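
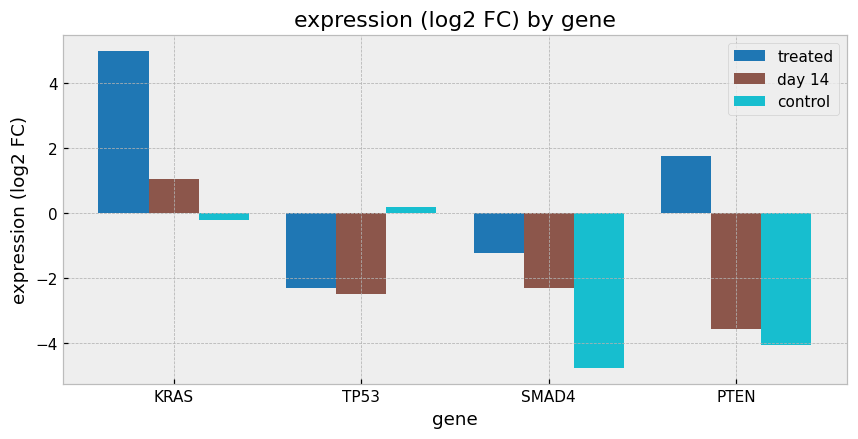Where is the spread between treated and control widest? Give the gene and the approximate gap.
PTEN: treated ≈ 2, control ≈ -4 → gap ≈ 6. Next-largest (KRAS) is only ≈ 5.

PTEN, ≈ 6 log2 FC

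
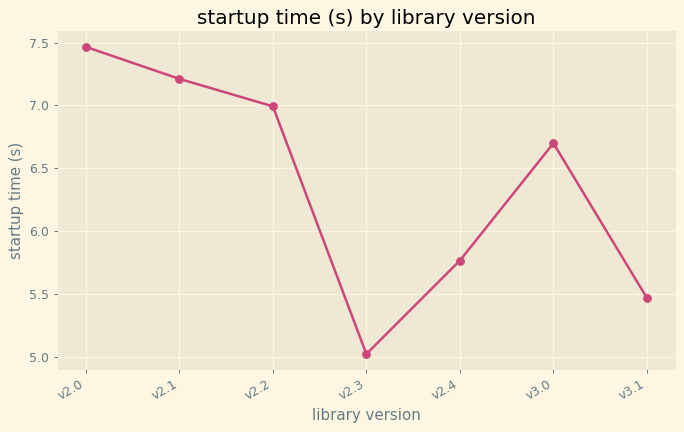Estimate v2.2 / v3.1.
≈ 1.27×

v2.2 ≈ 7.0, v3.1 ≈ 5.5; 7.0/5.5 ≈ 1.27.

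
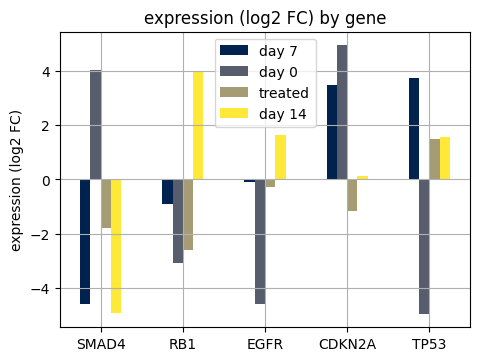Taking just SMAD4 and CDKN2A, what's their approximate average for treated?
≈ -2

(-2 + -1) / 2 ≈ -2.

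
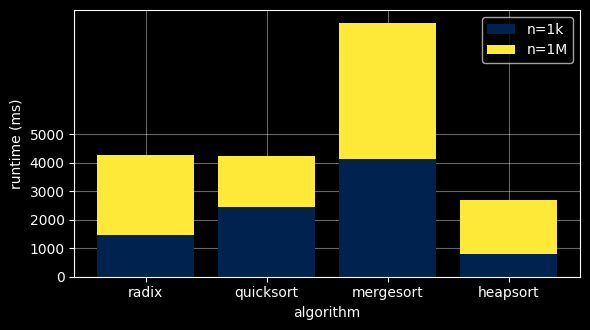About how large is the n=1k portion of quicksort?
n=1k top ≈ 2000, bottom ≈ 0; segment ≈ 2000.

≈ 2000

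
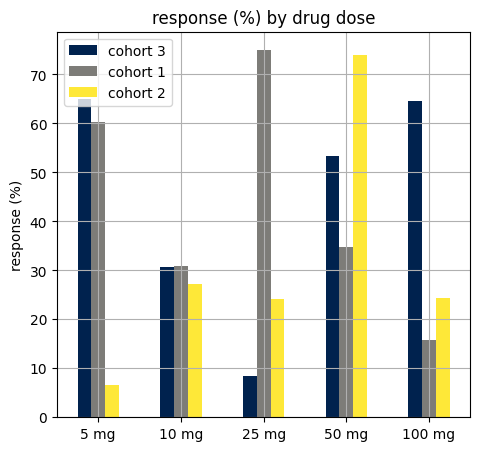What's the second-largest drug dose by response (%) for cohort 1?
Top 3 for cohort 1: 25 mg ≈ 70, 5 mg ≈ 60, 50 mg ≈ 30.

5 mg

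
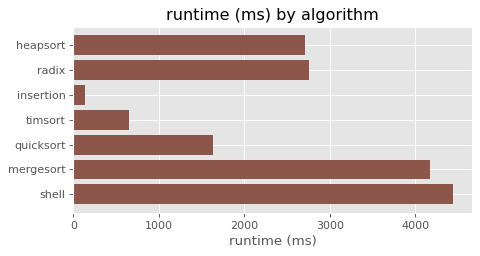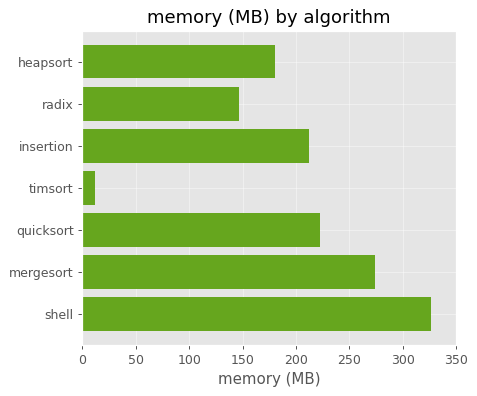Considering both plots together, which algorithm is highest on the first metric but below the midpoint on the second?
radix

Chart 2 median memory (MB) ≈ 200; below-median algorithms: heapsort, radix, timsort. Among those, radix has the highest runtime (ms) (≈ 3000).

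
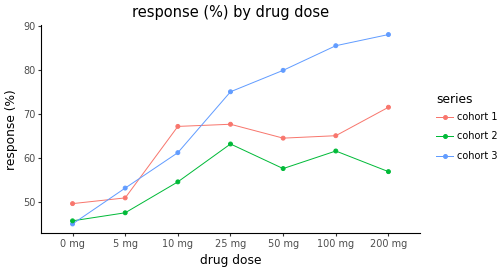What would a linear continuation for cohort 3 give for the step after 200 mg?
Last three: 80, 85, 90 → slope ≈ 5/step → next ≈ 95.

≈ 95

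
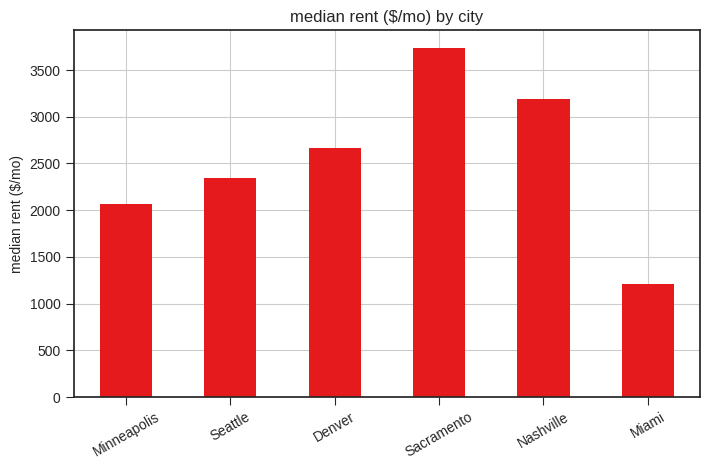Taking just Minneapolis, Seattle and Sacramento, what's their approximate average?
(2000 + 2500 + 3500) / 3 ≈ 2667.

≈ 2667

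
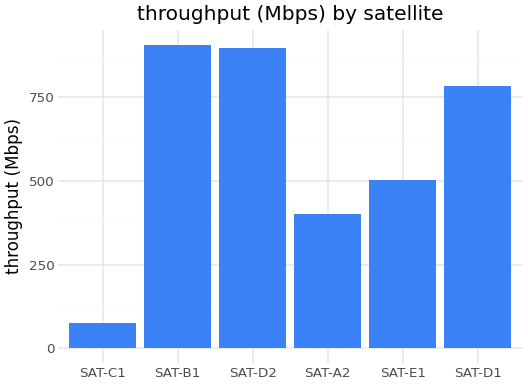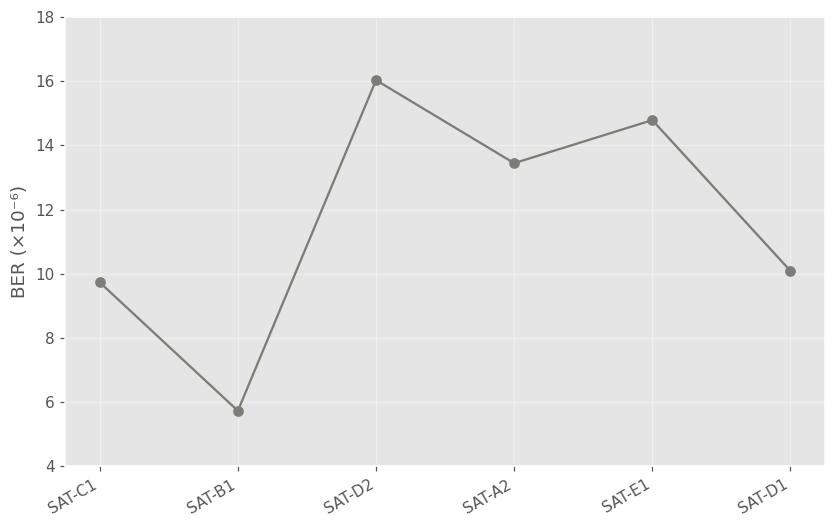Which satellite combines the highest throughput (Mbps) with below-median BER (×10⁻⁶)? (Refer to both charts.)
Chart 2 median BER (×10⁻⁶) ≈ 12; below-median satellites: SAT-C1, SAT-B1, SAT-D1. Among those, SAT-B1 has the highest throughput (Mbps) (≈ 900).

SAT-B1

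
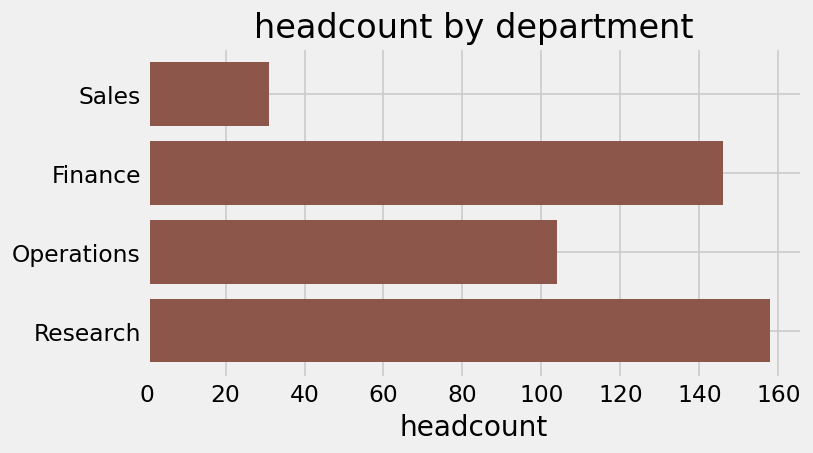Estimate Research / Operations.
≈ 1.6×

Research ≈ 160, Operations ≈ 100; 160/100 ≈ 1.6.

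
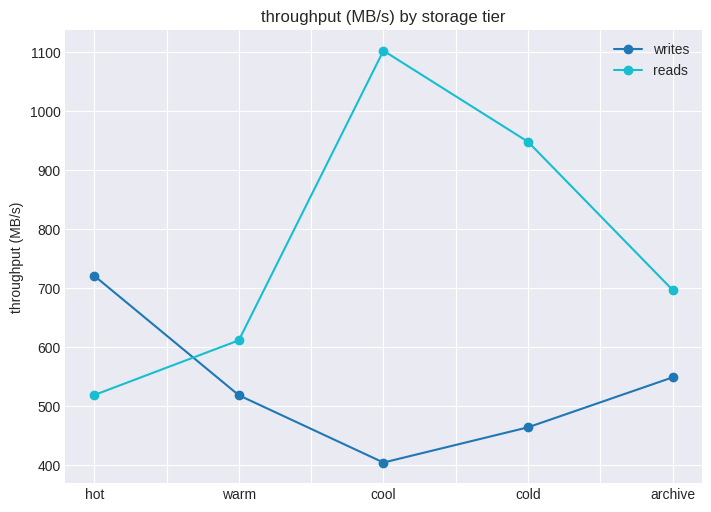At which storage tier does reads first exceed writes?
warm

hot: reads ≈ 500 vs writes ≈ 700 (not yet); warm: reads ≈ 600 vs writes ≈ 500 (first crossover).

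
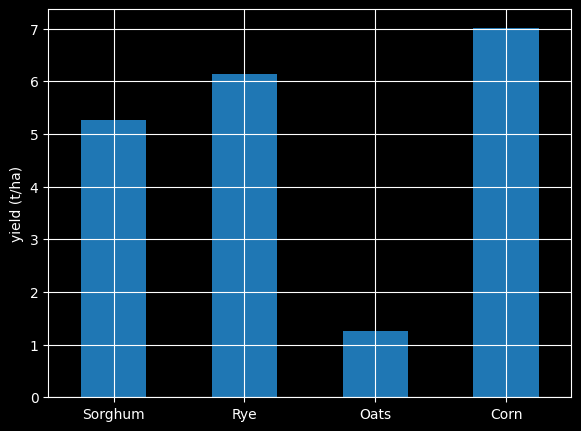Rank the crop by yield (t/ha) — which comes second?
Top 3: Corn ≈ 7, Rye ≈ 6, Sorghum ≈ 5.

Rye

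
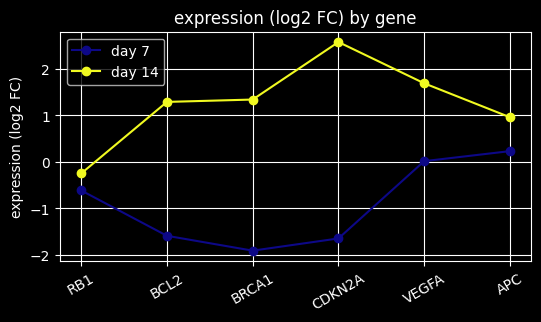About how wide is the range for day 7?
≈ 2.0

Max APC ≈ 0.0, min BRCA1 ≈ -2.0; range ≈ 2.0.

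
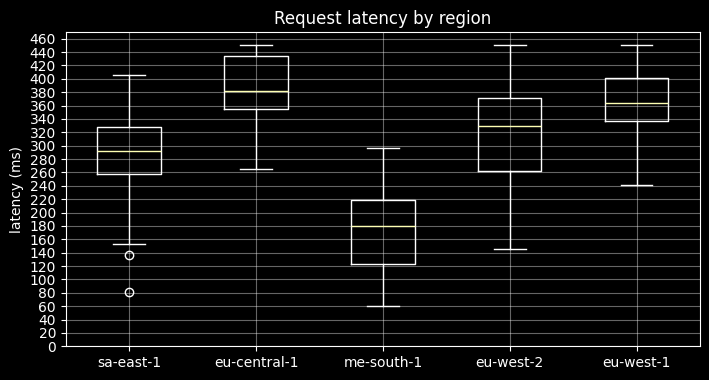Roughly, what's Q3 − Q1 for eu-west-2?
≈ 120

Q3 ≈ 380, Q1 ≈ 260; IQR ≈ 120.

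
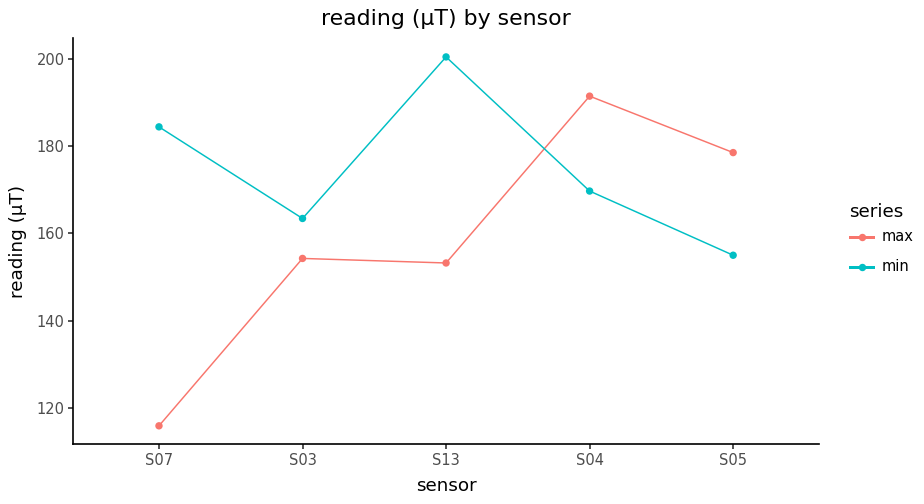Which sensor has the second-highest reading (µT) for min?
S07

Top 3 for min: S13 ≈ 200, S07 ≈ 180, S04 ≈ 170.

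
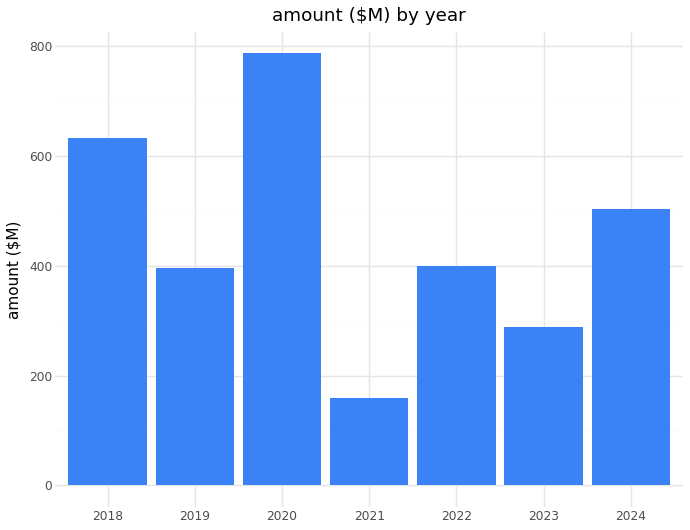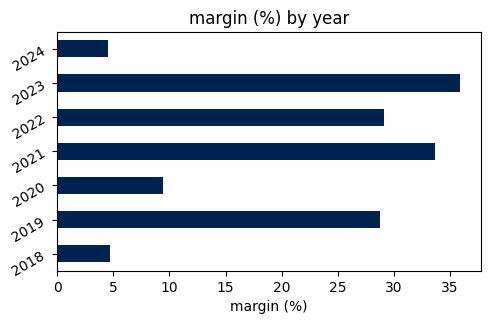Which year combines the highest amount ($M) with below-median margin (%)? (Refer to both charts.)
Chart 2 median margin (%) ≈ 30; below-median years: 2018, 2020, 2024. Among those, 2020 has the highest amount ($M) (≈ 800).

2020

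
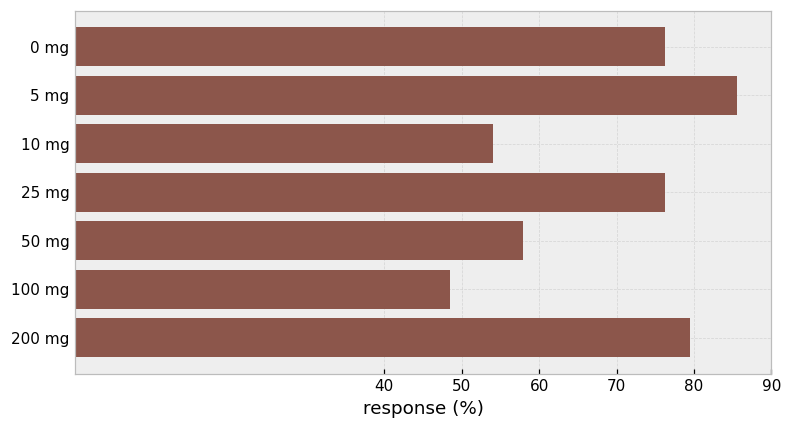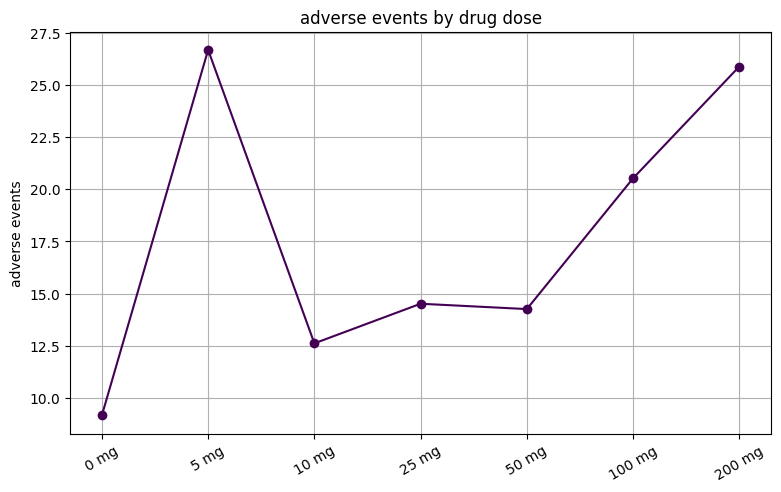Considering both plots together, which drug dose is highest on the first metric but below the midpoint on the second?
Chart 2 median adverse events ≈ 15; below-median drug doses: 0 mg, 10 mg, 50 mg. Among those, 0 mg has the highest response (%) (≈ 80).

0 mg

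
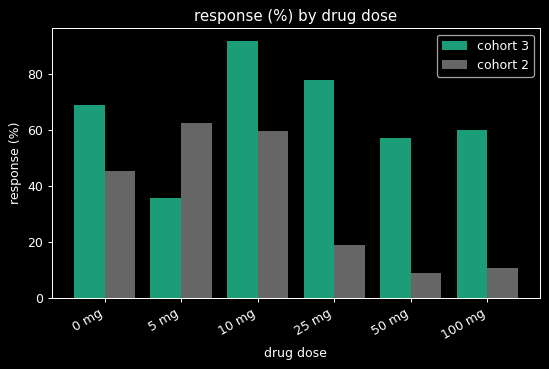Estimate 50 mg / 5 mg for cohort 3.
≈ 1.5×

50 mg ≈ 60, 5 mg ≈ 40; 60/40 ≈ 1.5.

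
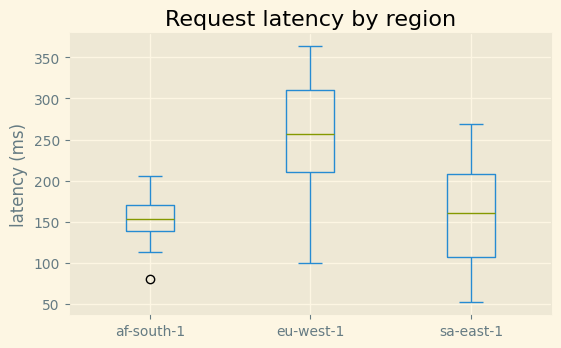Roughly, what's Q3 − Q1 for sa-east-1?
≈ 100

Q3 ≈ 210, Q1 ≈ 110; IQR ≈ 100.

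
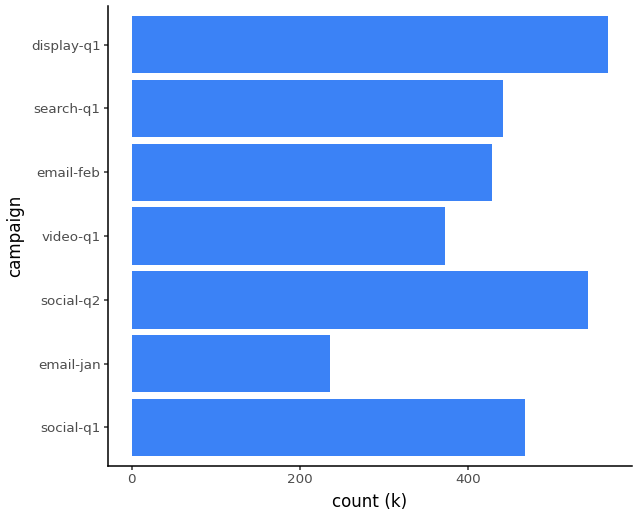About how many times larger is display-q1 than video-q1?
≈ 1.57×

display-q1 ≈ 550, video-q1 ≈ 350; 550/350 ≈ 1.57.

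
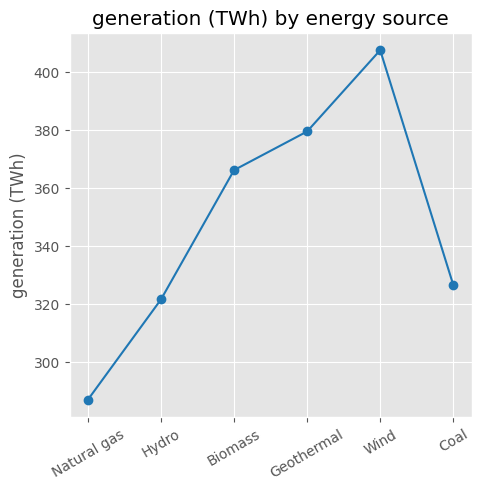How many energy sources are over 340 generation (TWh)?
3

Above 340: Biomass, Geothermal, Wind.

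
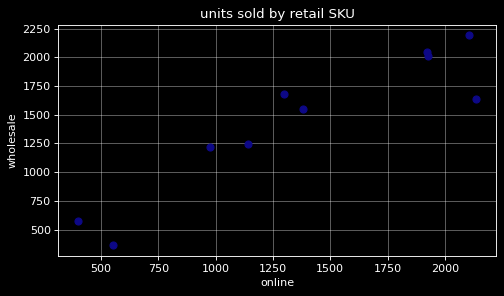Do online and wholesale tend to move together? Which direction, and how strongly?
Points are positively correlated; strong (|r| ≈ 0.9).

positive, strong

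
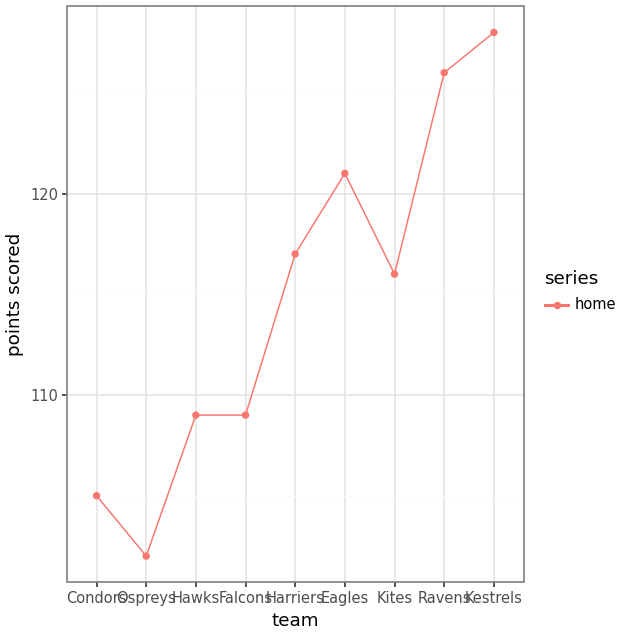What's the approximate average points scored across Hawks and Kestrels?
≈ 120

(110 + 130) / 2 ≈ 120.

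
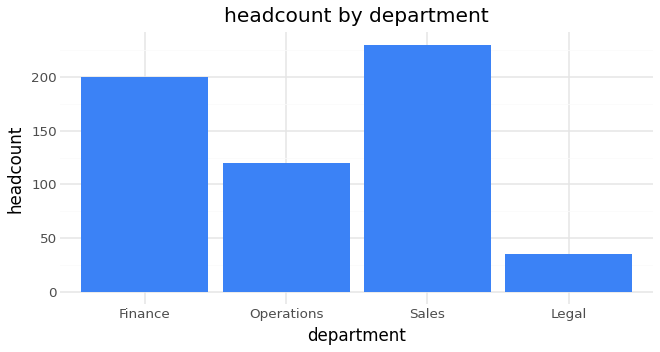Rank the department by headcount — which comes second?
Top 3: Sales ≈ 240, Finance ≈ 200, Operations ≈ 120.

Finance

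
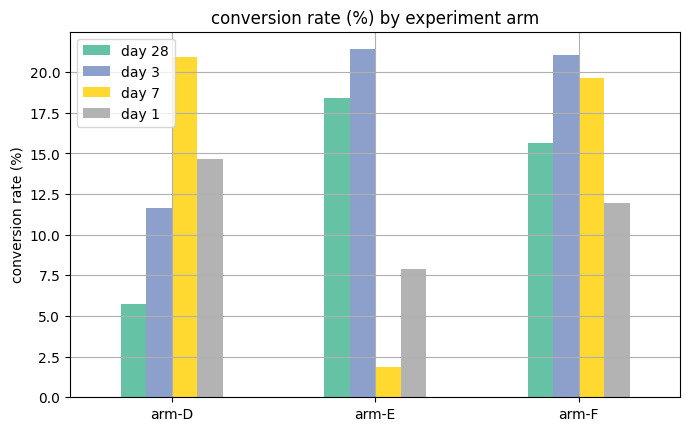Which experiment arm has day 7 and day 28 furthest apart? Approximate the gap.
arm-E: day 7 ≈ 2, day 28 ≈ 18 → gap ≈ 16. Next-largest (arm-D) is only ≈ 14.

arm-E, ≈ 16 %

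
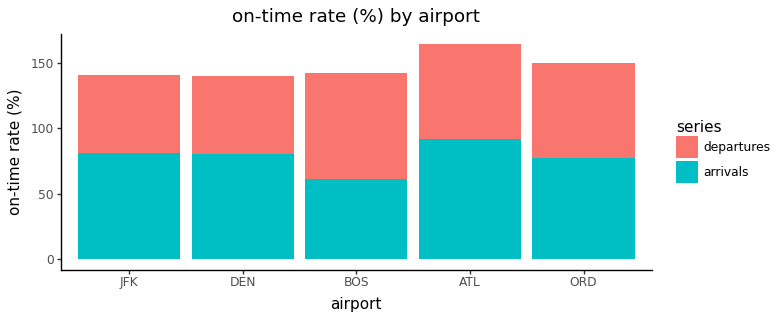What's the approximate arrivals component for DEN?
≈ 80

arrivals top ≈ 80, bottom ≈ 0; segment ≈ 80.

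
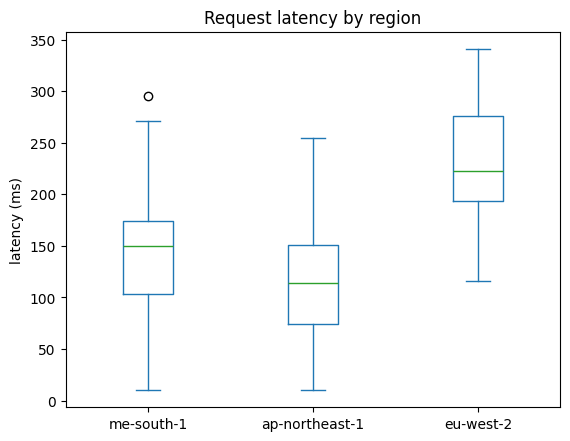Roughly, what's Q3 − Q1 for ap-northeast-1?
≈ 80

Q3 ≈ 150, Q1 ≈ 70; IQR ≈ 80.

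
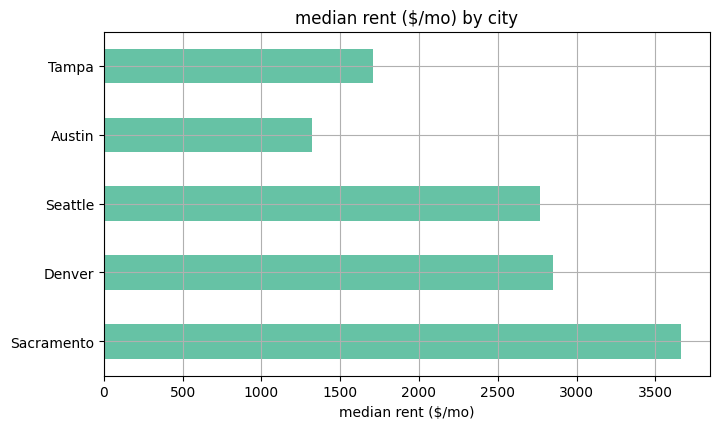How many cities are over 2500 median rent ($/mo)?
3

Above 2500: Sacramento, Denver, Seattle.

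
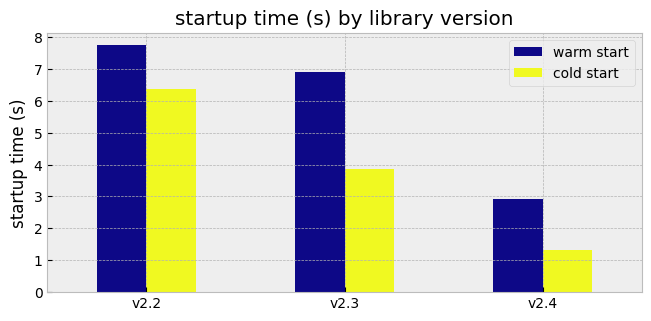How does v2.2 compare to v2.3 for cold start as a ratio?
≈ 1.5×

v2.2 ≈ 6, v2.3 ≈ 4; 6/4 ≈ 1.5.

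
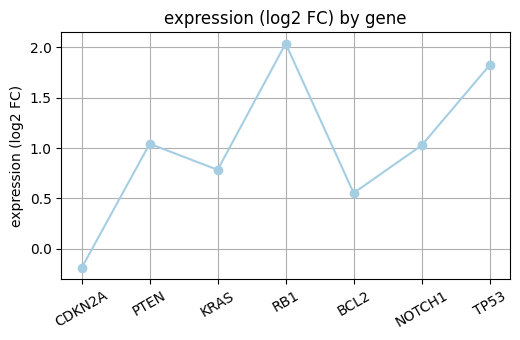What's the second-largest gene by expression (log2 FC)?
TP53

Top 3: RB1 ≈ 2.0, TP53 ≈ 1.8, PTEN ≈ 1.0.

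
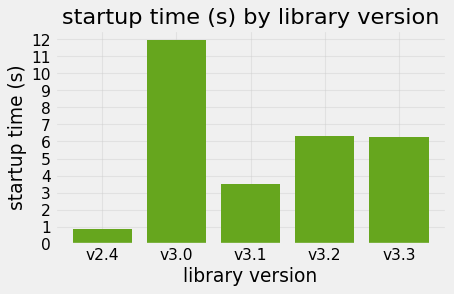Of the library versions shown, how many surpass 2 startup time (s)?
4

Above 2: v3.0, v3.1, v3.2, v3.3.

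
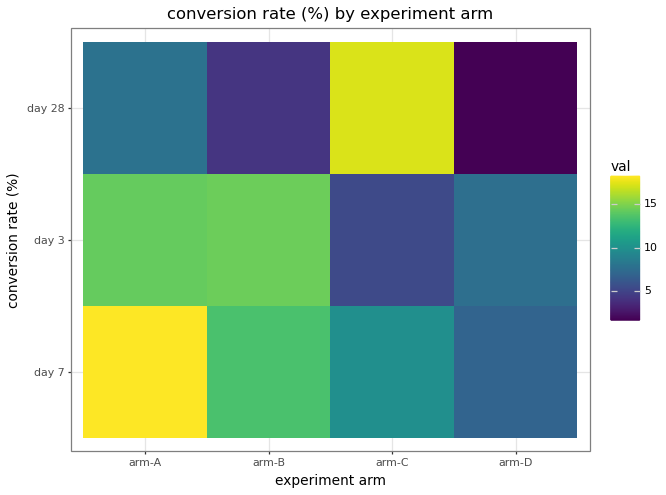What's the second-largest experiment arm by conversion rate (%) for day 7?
arm-B

Top 3 for day 7: arm-A ≈ 18, arm-B ≈ 14, arm-C ≈ 10.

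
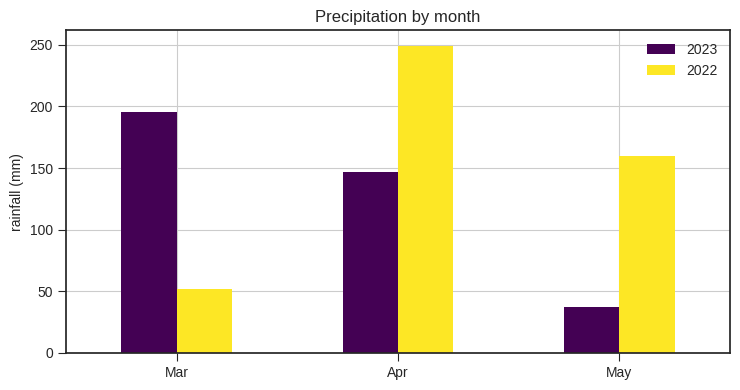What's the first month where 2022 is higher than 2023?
Apr

Mar: 2022 ≈ 50 vs 2023 ≈ 200 (not yet); Apr: 2022 ≈ 250 vs 2023 ≈ 150 (first crossover).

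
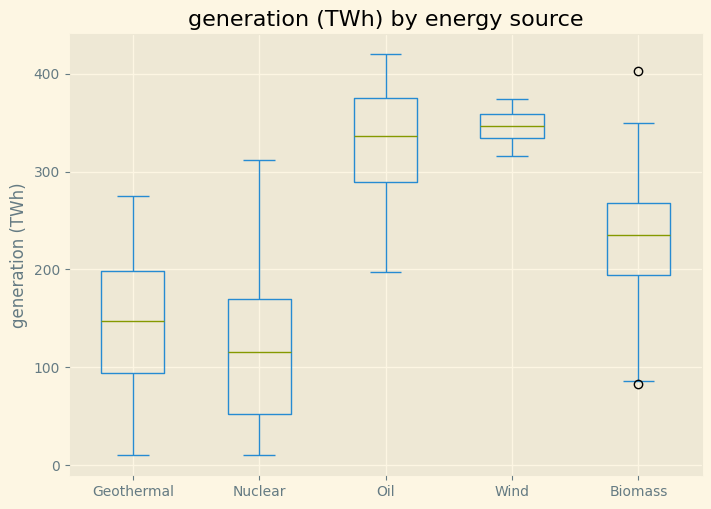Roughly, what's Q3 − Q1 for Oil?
≈ 100

Q3 ≈ 380, Q1 ≈ 280; IQR ≈ 100.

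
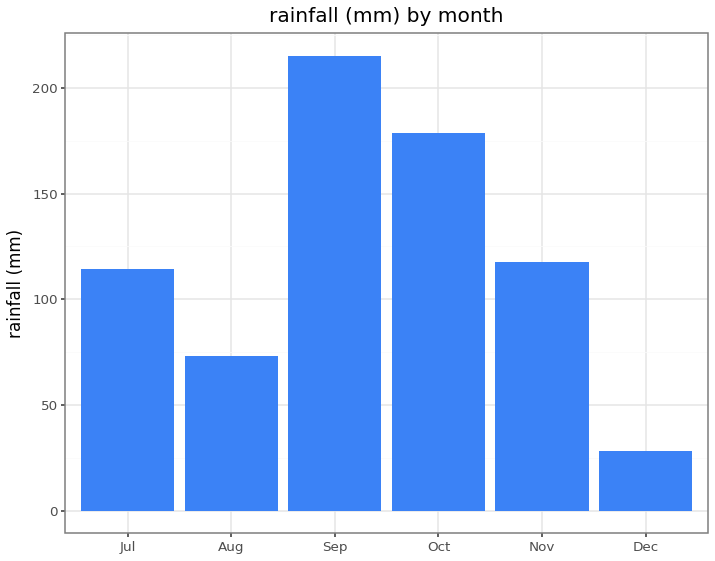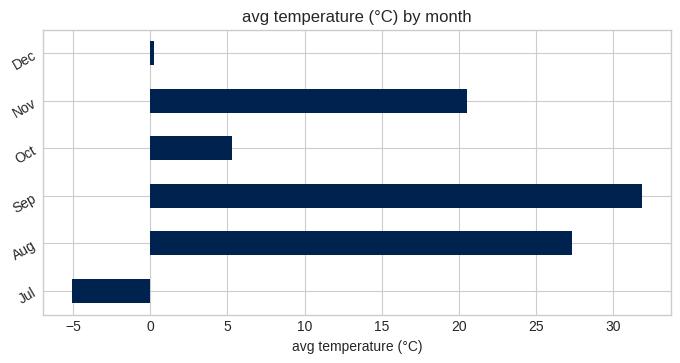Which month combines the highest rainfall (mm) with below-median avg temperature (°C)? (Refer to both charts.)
Chart 2 median avg temperature (°C) ≈ 15; below-median months: Jul, Oct, Dec. Among those, Oct has the highest rainfall (mm) (≈ 180).

Oct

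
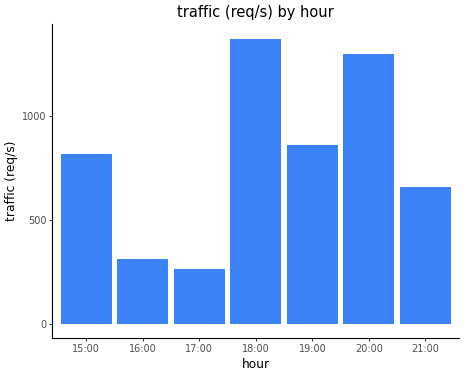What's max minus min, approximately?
Max 18:00 ≈ 1400, min 17:00 ≈ 200; range ≈ 1200.

≈ 1200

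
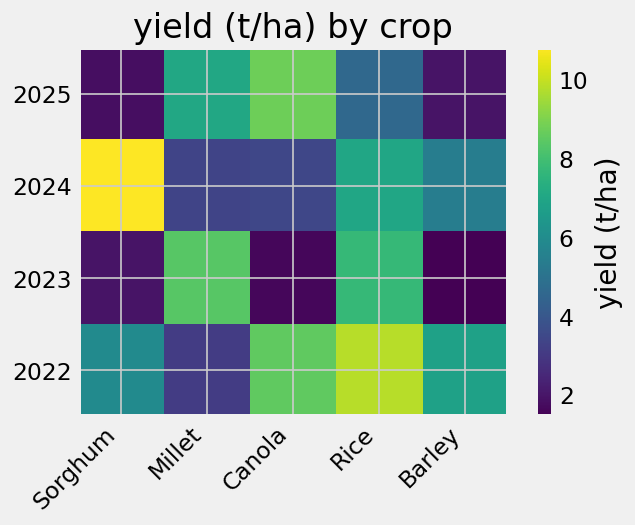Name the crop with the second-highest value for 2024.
Top 3 for 2024: Sorghum ≈ 11, Rice ≈ 7, Barley ≈ 5.

Rice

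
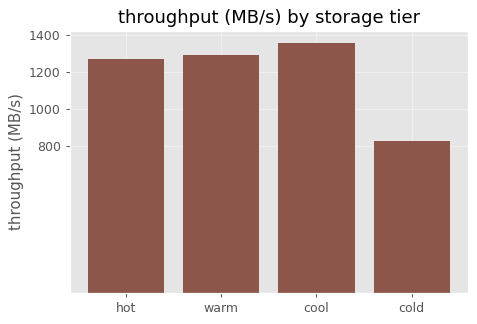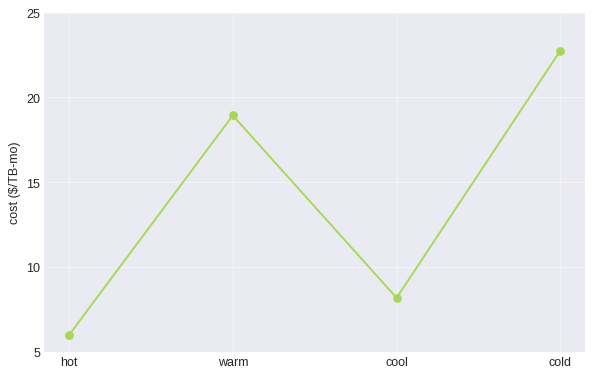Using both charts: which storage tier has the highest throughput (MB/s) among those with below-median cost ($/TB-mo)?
cool

Chart 2 median cost ($/TB-mo) ≈ 15; below-median storage tiers: hot, cool. Among those, cool has the highest throughput (MB/s) (≈ 1400).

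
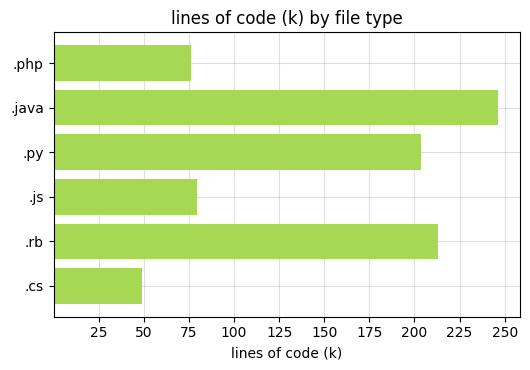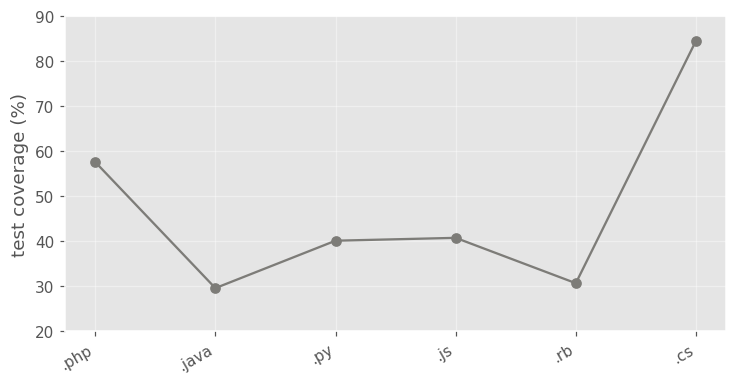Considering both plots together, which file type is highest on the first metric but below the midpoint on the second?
Chart 2 median test coverage (%) ≈ 40; below-median file types: .java, .py, .rb. Among those, .java has the highest lines of code (k) (≈ 250).

.java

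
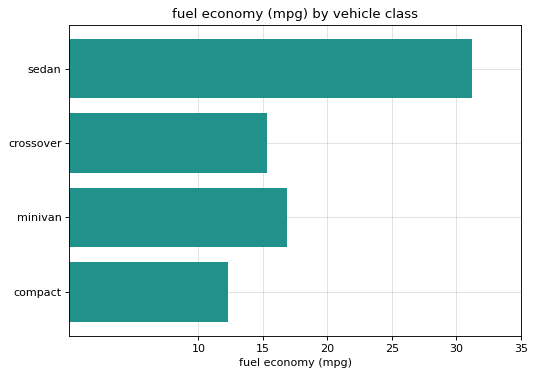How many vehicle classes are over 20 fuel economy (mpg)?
1

Above 20: sedan.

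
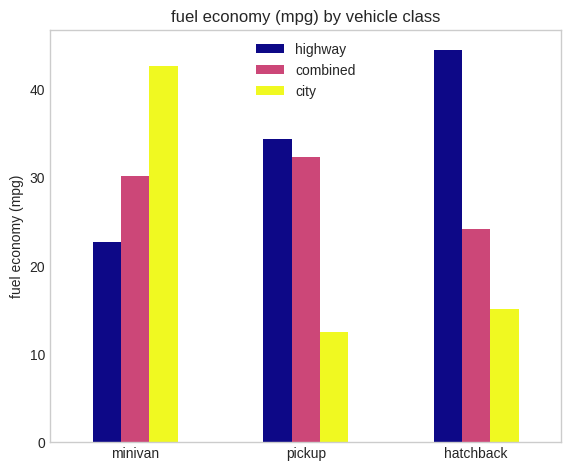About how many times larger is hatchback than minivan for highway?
hatchback ≈ 45, minivan ≈ 25; 45/25 ≈ 1.8.

≈ 1.8×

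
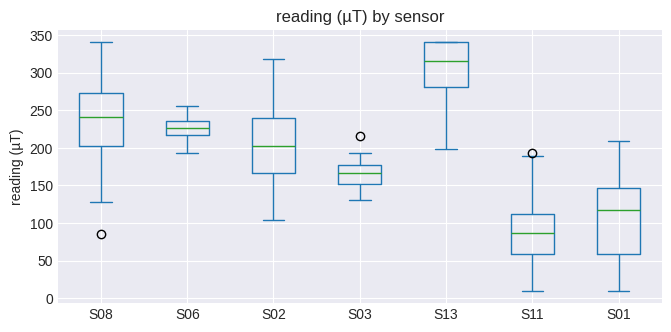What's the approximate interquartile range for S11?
≈ 60

Q3 ≈ 120, Q1 ≈ 60; IQR ≈ 60.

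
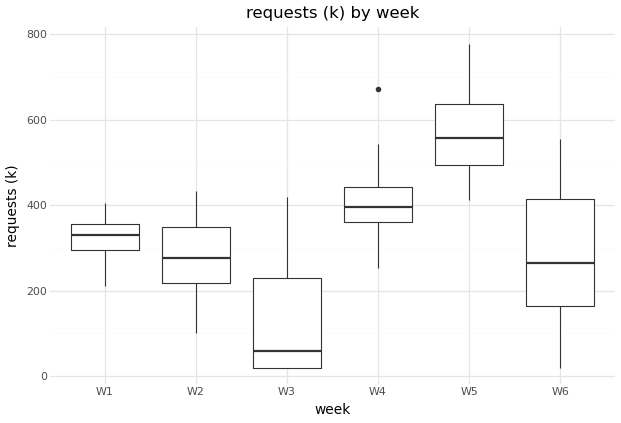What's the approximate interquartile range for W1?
≈ 50

Q3 ≈ 350, Q1 ≈ 300; IQR ≈ 50.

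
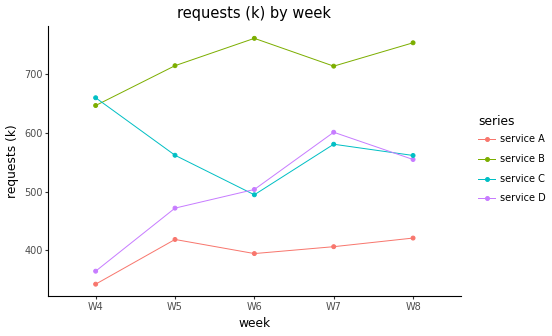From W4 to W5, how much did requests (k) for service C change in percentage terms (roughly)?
W4 ≈ 650, W5 ≈ 550; (550 − 650) / 650 ≈ -15.4%.

≈ -15.4%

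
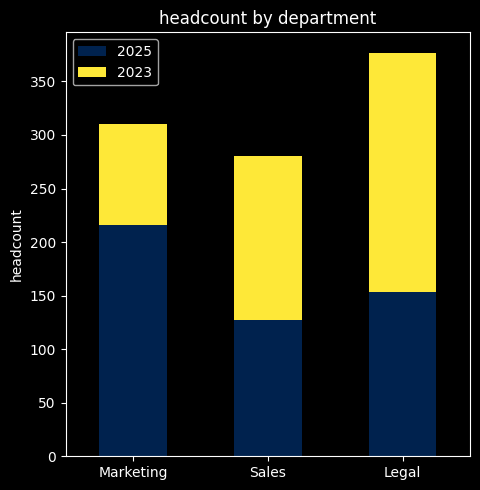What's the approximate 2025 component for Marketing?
≈ 200

2025 top ≈ 200, bottom ≈ 0; segment ≈ 200.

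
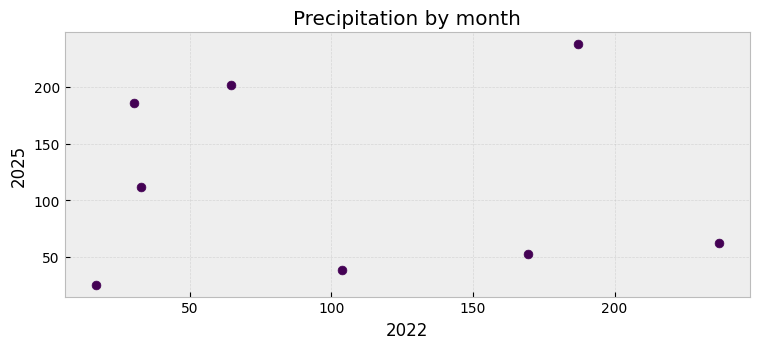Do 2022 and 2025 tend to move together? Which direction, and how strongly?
Points are roughly uncorrelated; weak (|r| ≈ 0.0).

no clear correlation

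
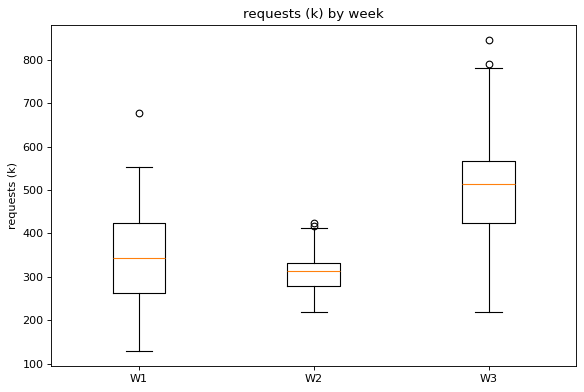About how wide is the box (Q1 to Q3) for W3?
≈ 140

Q3 ≈ 560, Q1 ≈ 420; IQR ≈ 140.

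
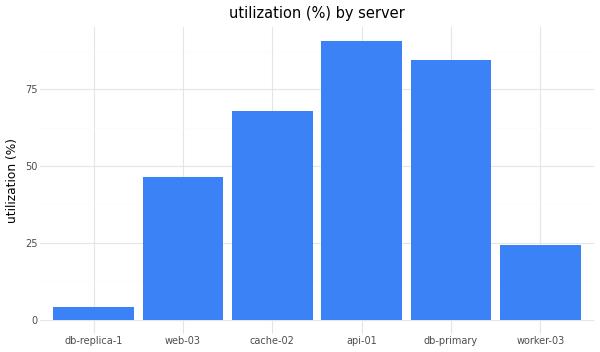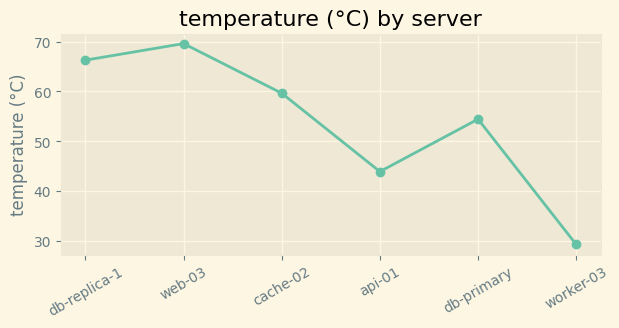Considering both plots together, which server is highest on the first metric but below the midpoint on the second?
api-01

Chart 2 median temperature (°C) ≈ 60; below-median servers: api-01, db-primary, worker-03. Among those, api-01 has the highest utilization (%) (≈ 90).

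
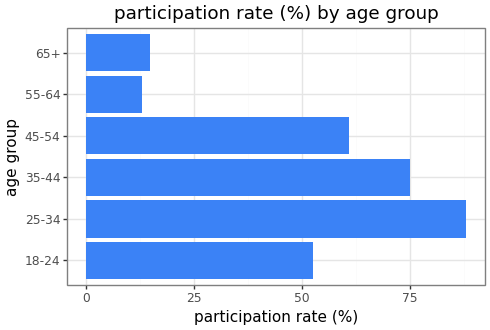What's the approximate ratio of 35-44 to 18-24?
≈ 1.6×

35-44 ≈ 80, 18-24 ≈ 50; 80/50 ≈ 1.6.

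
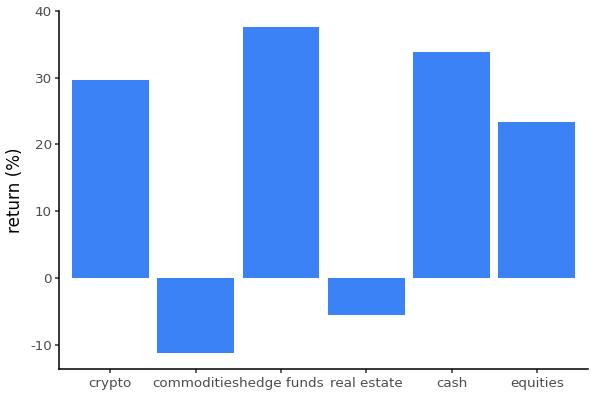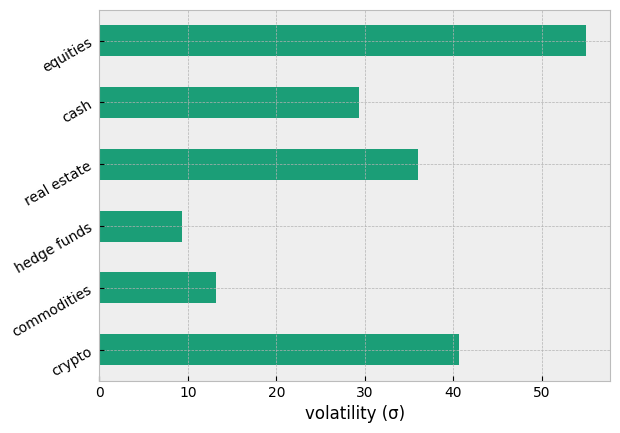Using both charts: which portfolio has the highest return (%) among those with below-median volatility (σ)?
hedge funds

Chart 2 median volatility (σ) ≈ 30; below-median portfolios: commodities, hedge funds, cash. Among those, hedge funds has the highest return (%) (≈ 40).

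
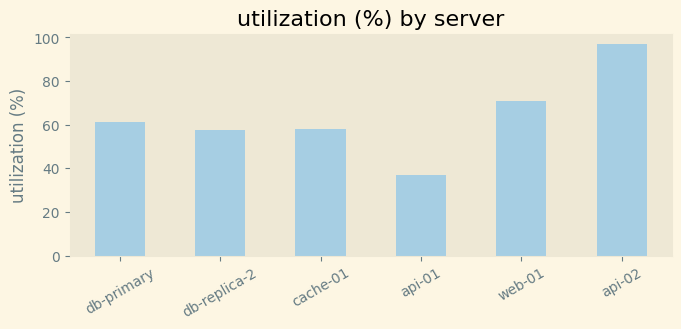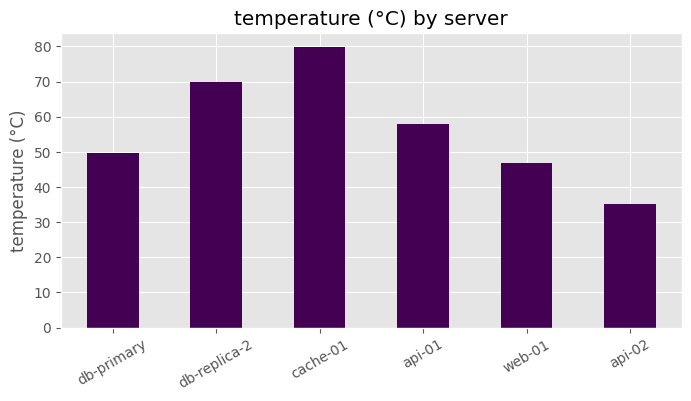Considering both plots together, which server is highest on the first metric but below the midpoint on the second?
Chart 2 median temperature (°C) ≈ 50; below-median servers: db-primary, web-01, api-02. Among those, api-02 has the highest utilization (%) (≈ 100).

api-02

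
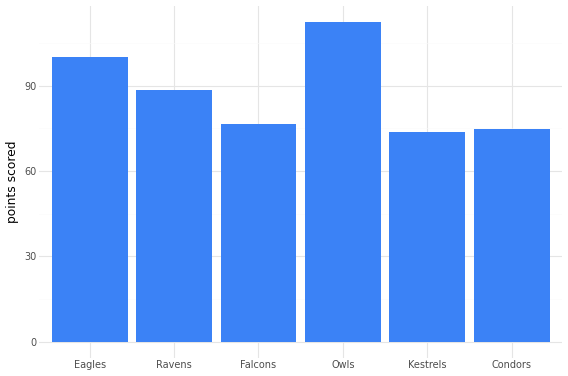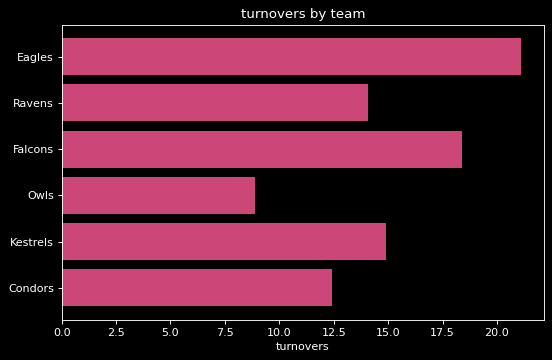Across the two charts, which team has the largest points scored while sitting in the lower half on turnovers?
Chart 2 median turnovers ≈ 14; below-median teams: Ravens, Owls, Condors. Among those, Owls has the highest points scored (≈ 120).

Owls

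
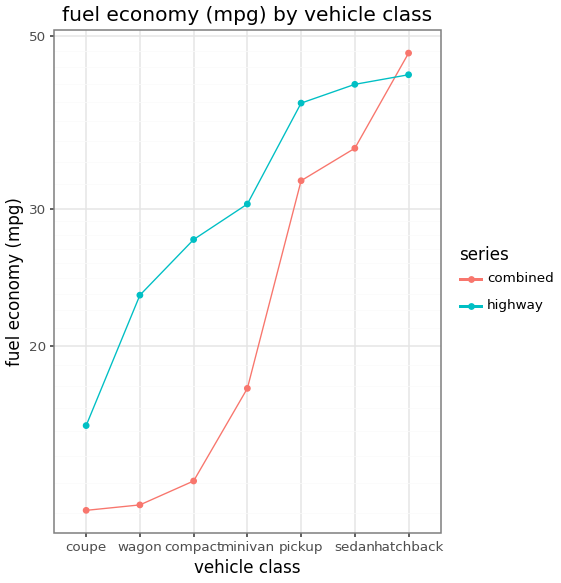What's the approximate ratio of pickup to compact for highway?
pickup ≈ 40, compact ≈ 25; 40/25 ≈ 1.6.

≈ 1.6×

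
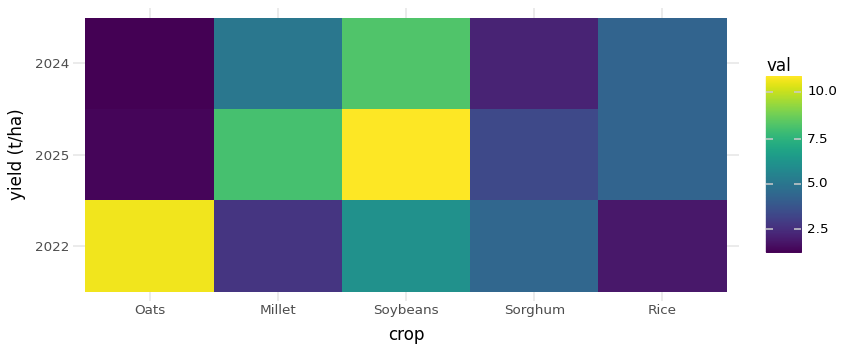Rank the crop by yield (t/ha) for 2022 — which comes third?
Top 4 for 2022: Oats ≈ 11, Soybeans ≈ 6, Sorghum ≈ 4, Millet ≈ 3.

Sorghum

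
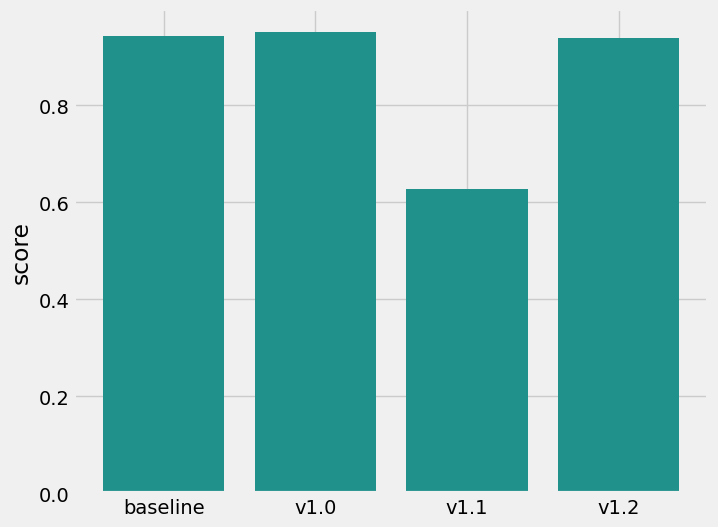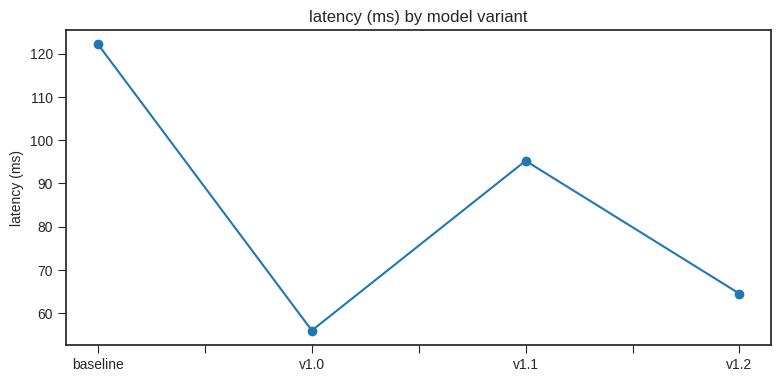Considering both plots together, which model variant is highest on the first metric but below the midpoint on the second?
v1.0

Chart 2 median latency (ms) ≈ 80; below-median model variants: v1.0, v1.2. Among those, v1.0 has the highest score (≈ 1).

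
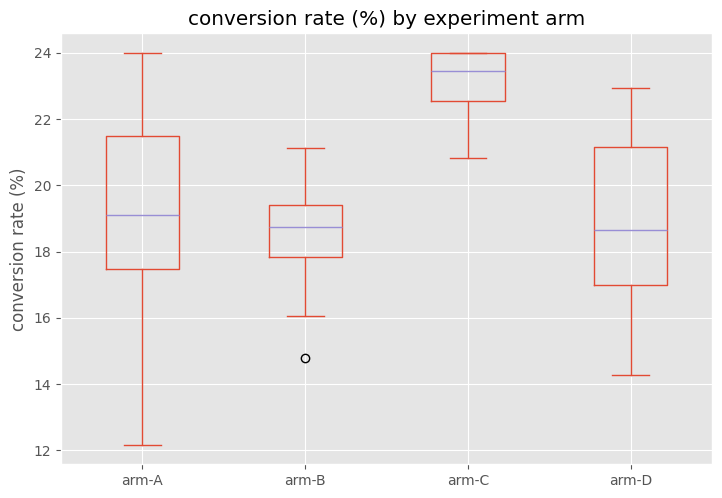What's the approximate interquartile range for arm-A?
Q3 ≈ 21.5, Q1 ≈ 17.5; IQR ≈ 4.0.

≈ 4.0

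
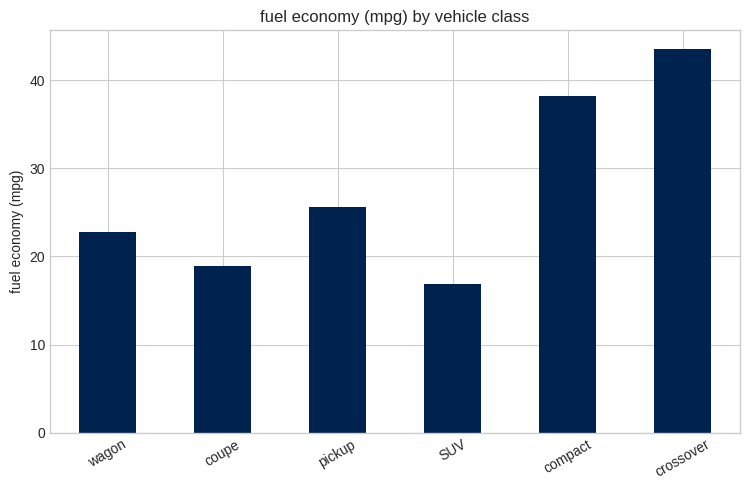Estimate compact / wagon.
compact ≈ 40, wagon ≈ 25; 40/25 ≈ 1.6.

≈ 1.6×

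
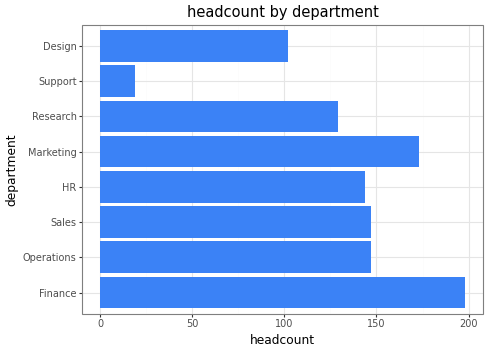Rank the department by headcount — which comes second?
Top 3: Finance ≈ 200, Marketing ≈ 180, Sales ≈ 140.

Marketing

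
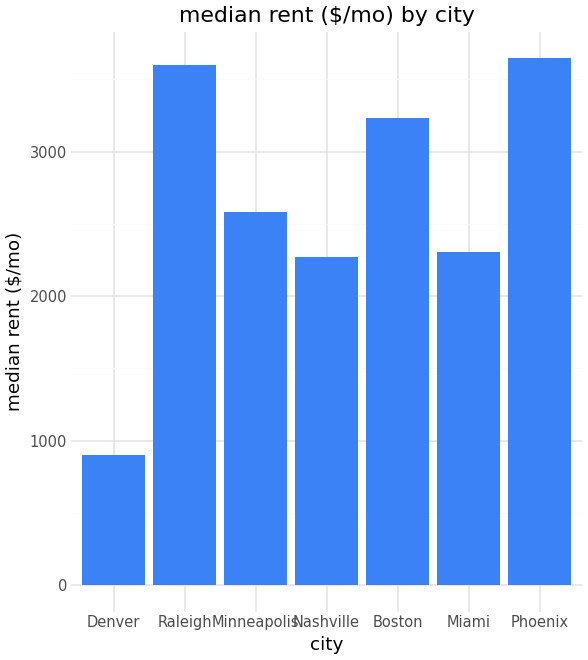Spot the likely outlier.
Denver ≈ 1000; the rest sit between ≈ 2500 and ≈ 3500.

Denver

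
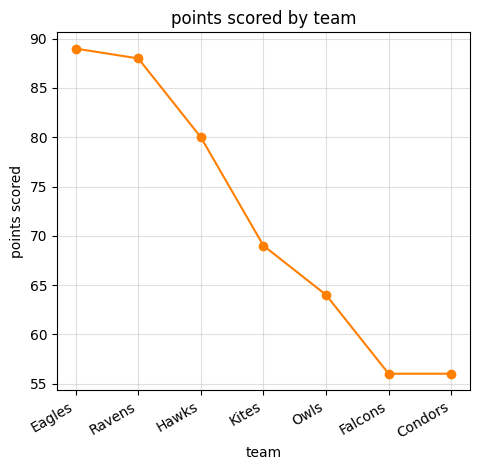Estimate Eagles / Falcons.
Eagles ≈ 90, Falcons ≈ 55; 90/55 ≈ 1.64.

≈ 1.64×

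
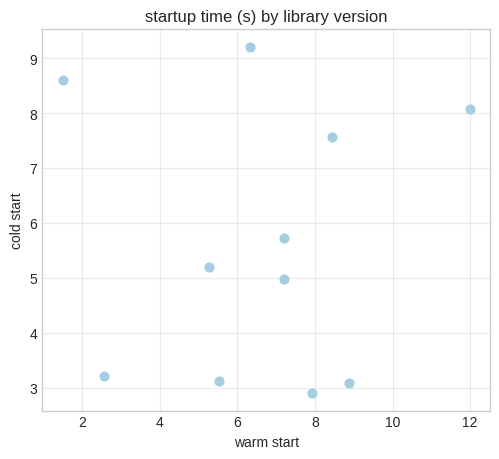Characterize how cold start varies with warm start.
Points are roughly uncorrelated; weak (|r| ≈ 0.1).

no clear correlation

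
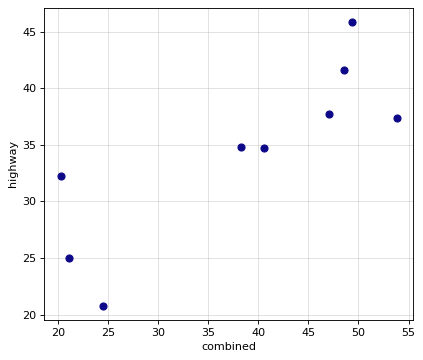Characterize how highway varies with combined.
Points are positively correlated; strong (|r| ≈ 0.8).

positive, strong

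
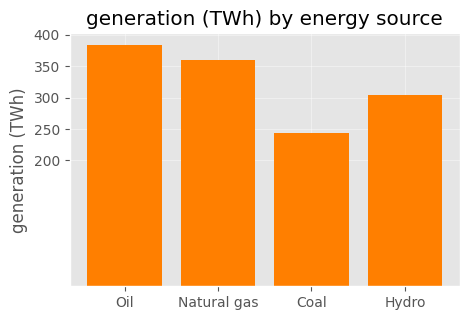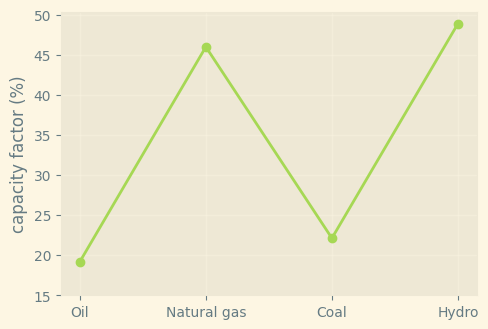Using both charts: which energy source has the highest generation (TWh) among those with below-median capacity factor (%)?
Oil

Chart 2 median capacity factor (%) ≈ 35; below-median energy sources: Oil, Coal. Among those, Oil has the highest generation (TWh) (≈ 400).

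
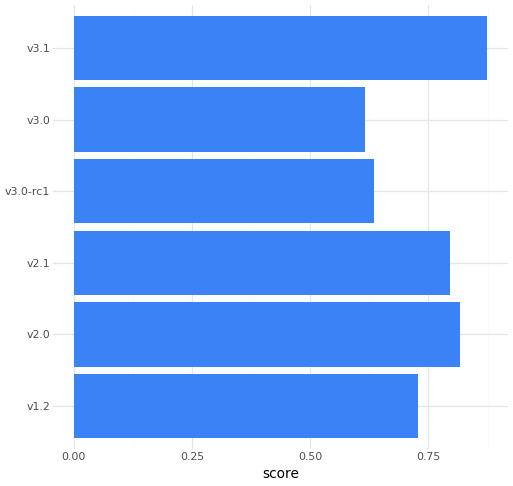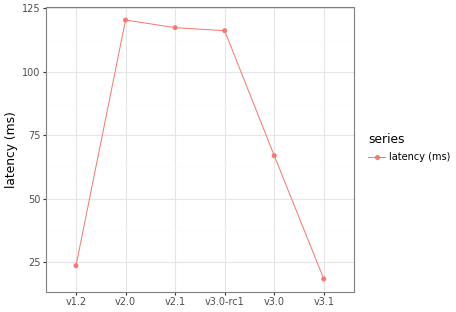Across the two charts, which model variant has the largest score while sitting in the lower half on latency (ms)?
v3.1

Chart 2 median latency (ms) ≈ 100; below-median model variants: v1.2, v3.0, v3.1. Among those, v3.1 has the highest score (≈ 0.9).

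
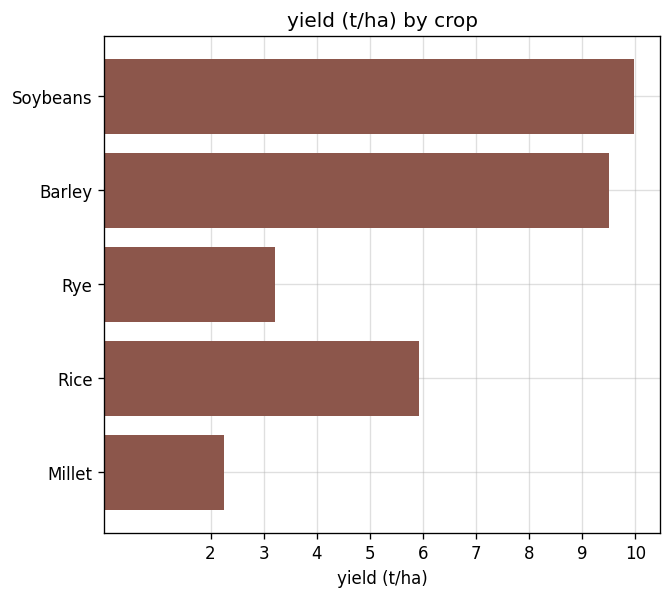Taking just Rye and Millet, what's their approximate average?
≈ 2

(3 + 2) / 2 ≈ 2.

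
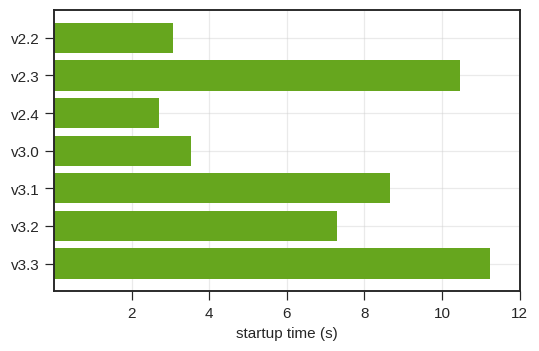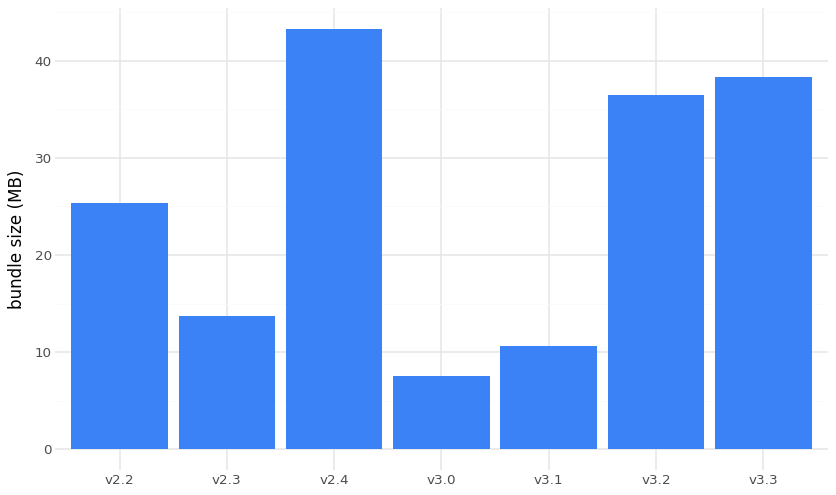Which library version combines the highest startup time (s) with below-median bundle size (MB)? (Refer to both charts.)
v2.3

Chart 2 median bundle size (MB) ≈ 25; below-median library versions: v2.3, v3.0, v3.1. Among those, v2.3 has the highest startup time (s) (≈ 10).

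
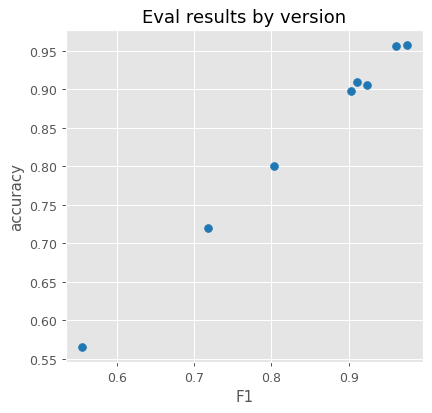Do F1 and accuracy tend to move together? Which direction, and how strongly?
Points are positively correlated; strong (|r| ≈ 1.0).

positive, strong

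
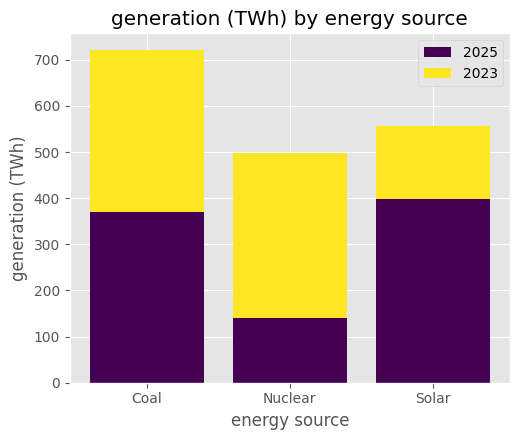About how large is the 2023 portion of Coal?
2023 top ≈ 700, bottom ≈ 400; segment ≈ 300.

≈ 300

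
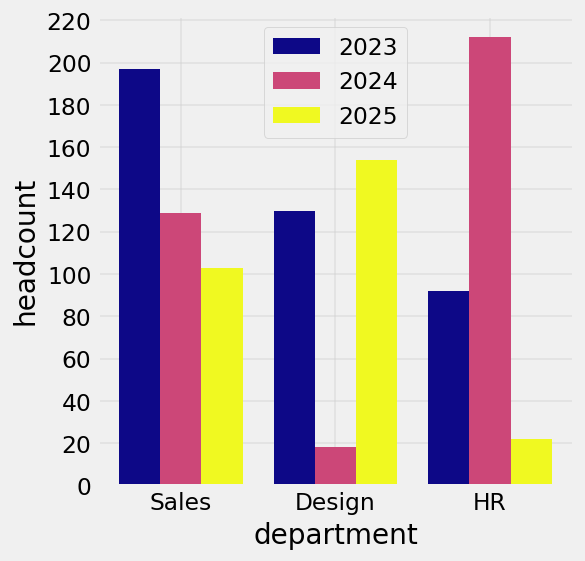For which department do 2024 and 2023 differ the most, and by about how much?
HR: 2024 ≈ 220, 2023 ≈ 100 → gap ≈ 120. Next-largest (Design) is only ≈ 100.

HR, ≈ 120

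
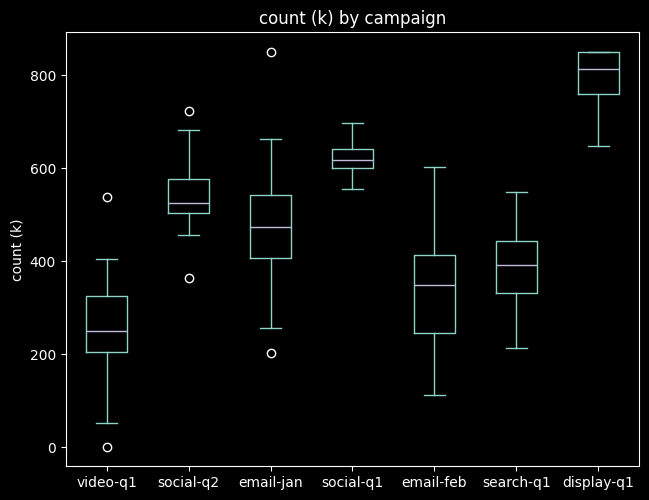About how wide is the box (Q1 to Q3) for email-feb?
≈ 150

Q3 ≈ 400, Q1 ≈ 250; IQR ≈ 150.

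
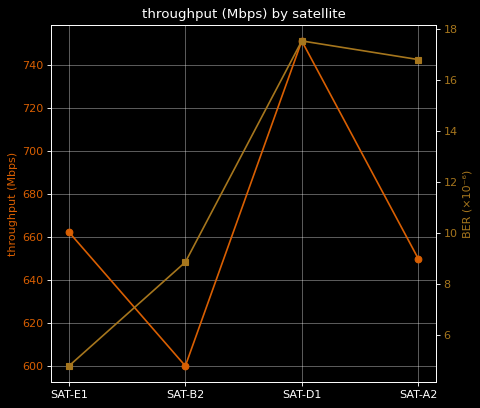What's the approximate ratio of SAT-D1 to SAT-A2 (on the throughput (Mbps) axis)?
SAT-D1 ≈ 760, SAT-A2 ≈ 640; 760/640 ≈ 1.19.

≈ 1.19×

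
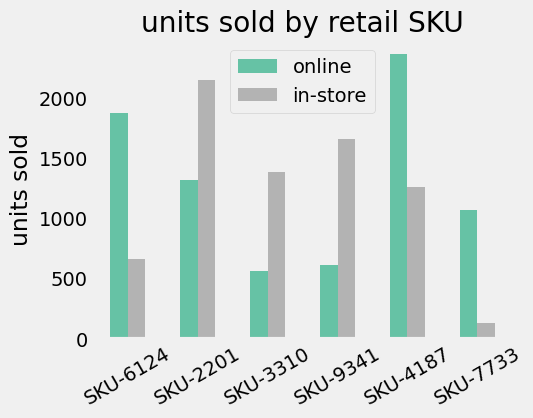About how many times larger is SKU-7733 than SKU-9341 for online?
≈ 1.67×

SKU-7733 ≈ 1000, SKU-9341 ≈ 600; 1000/600 ≈ 1.67.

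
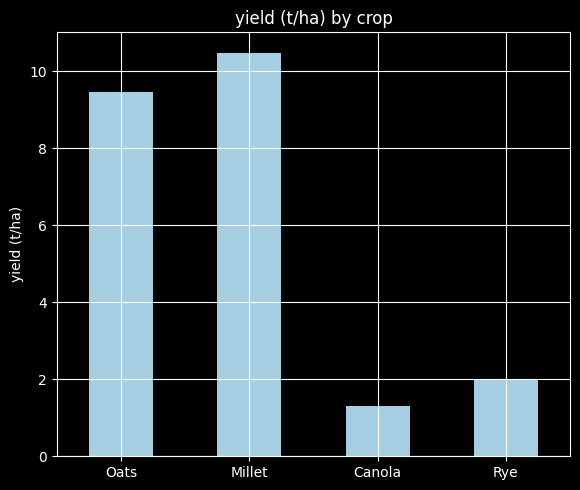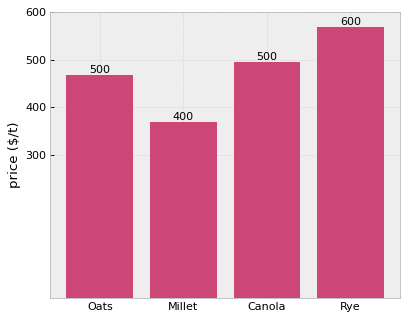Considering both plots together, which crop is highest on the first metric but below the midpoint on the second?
Millet

Chart 2 median price ($/t) ≈ 500; below-median crops: Oats, Millet. Among those, Millet has the highest yield (t/ha) (≈ 10).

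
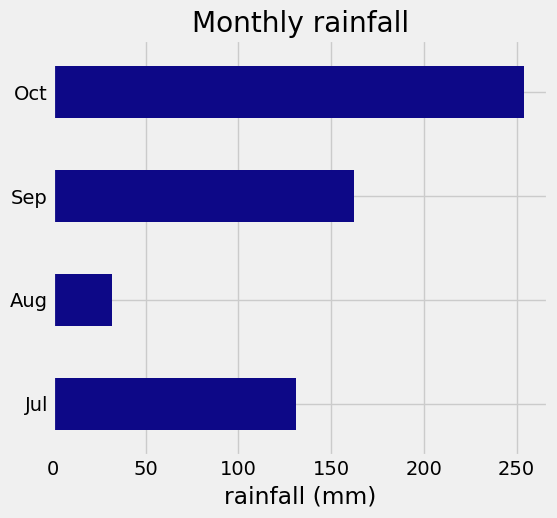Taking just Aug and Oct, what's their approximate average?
≈ 138

(25 + 250) / 2 ≈ 138.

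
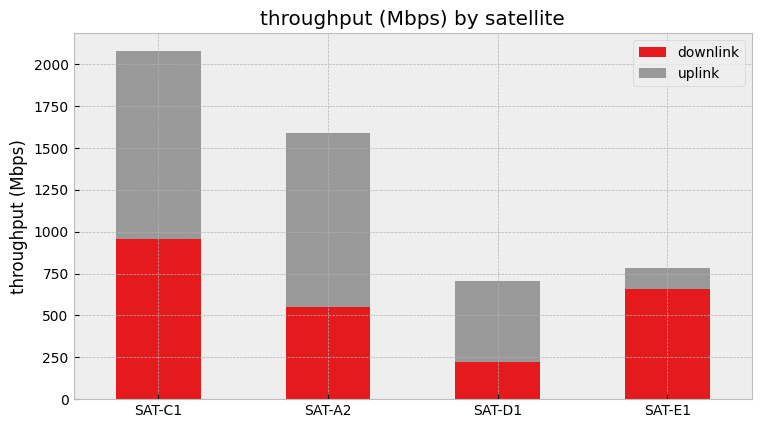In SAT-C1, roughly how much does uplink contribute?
uplink top ≈ 2000, bottom ≈ 1000; segment ≈ 1000.

≈ 1000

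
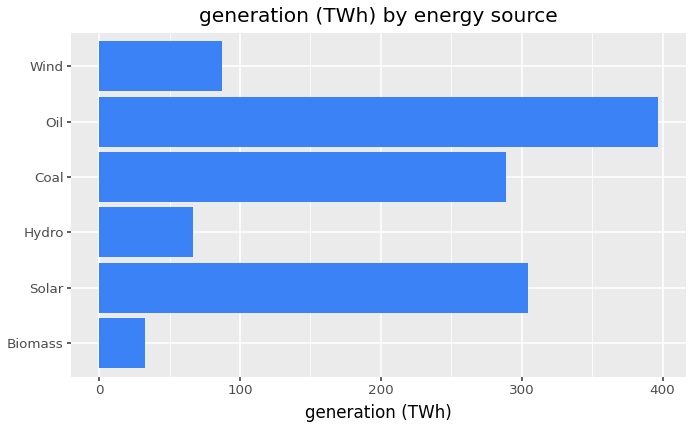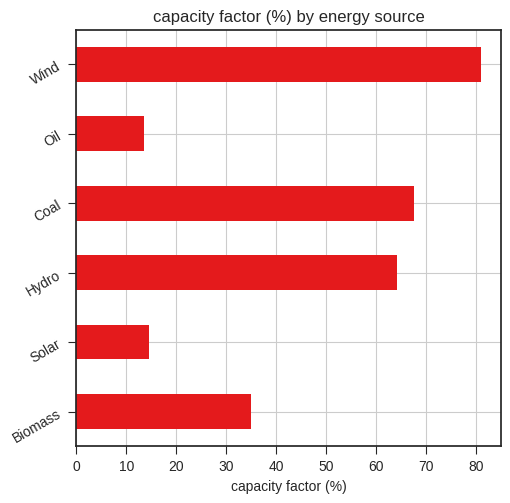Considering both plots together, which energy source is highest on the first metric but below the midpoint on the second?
Oil

Chart 2 median capacity factor (%) ≈ 50; below-median energy sources: Biomass, Solar, Oil. Among those, Oil has the highest generation (TWh) (≈ 400).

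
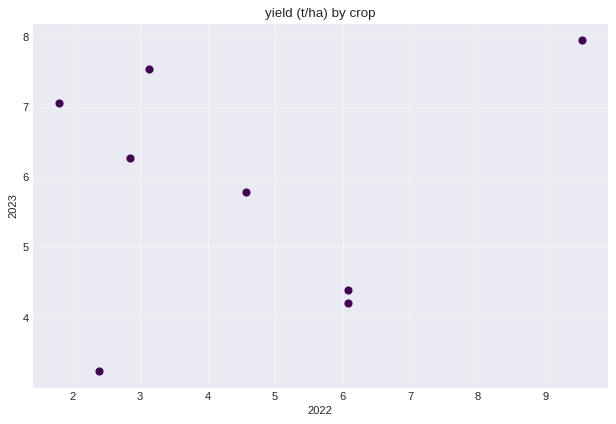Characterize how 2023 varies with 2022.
Points are roughly uncorrelated; weak (|r| ≈ 0.2).

no clear correlation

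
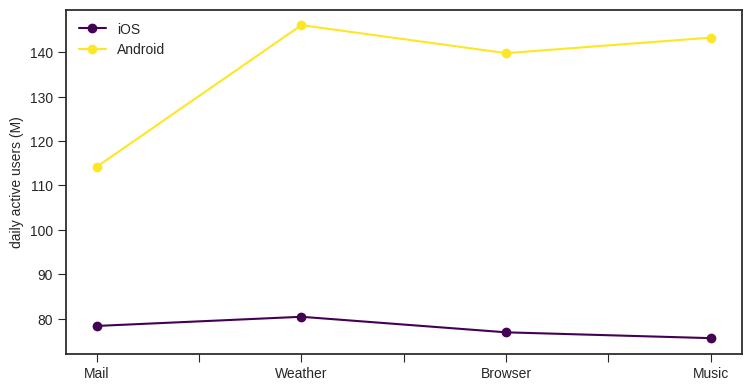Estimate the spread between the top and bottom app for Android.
≈ 40

Max Weather ≈ 150, min Mail ≈ 110; range ≈ 40.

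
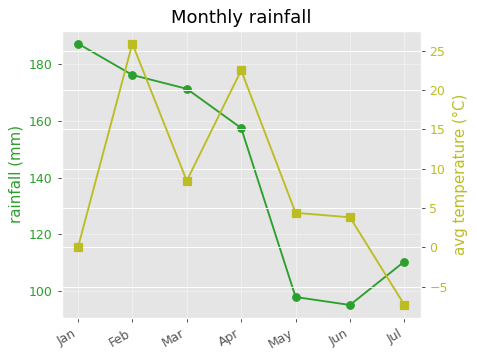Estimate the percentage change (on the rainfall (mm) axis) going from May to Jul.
≈ +10%

May ≈ 100, Jul ≈ 110; (110 − 100) / 100 ≈ +10%.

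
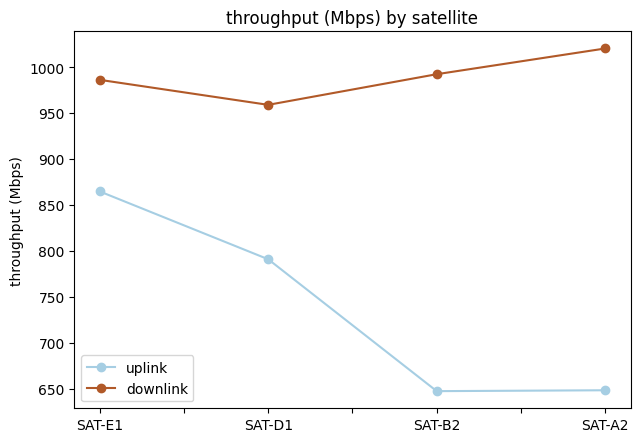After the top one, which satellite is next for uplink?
SAT-D1

Top 3 for uplink: SAT-E1 ≈ 850, SAT-D1 ≈ 800, SAT-A2 ≈ 650.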